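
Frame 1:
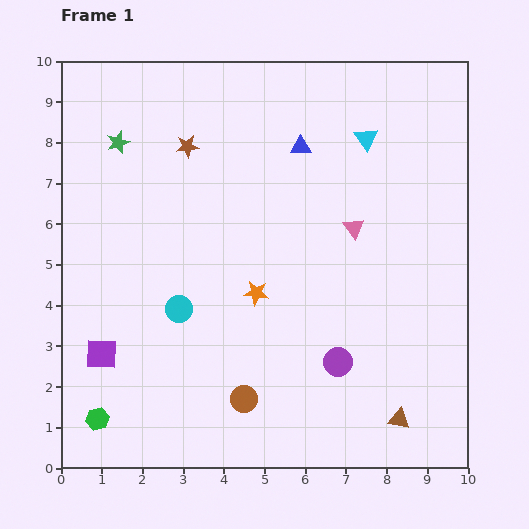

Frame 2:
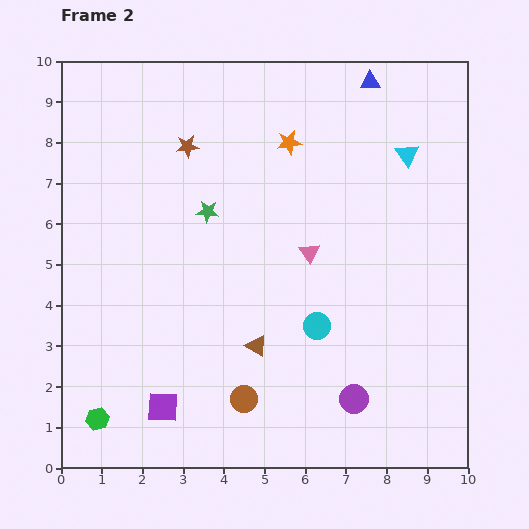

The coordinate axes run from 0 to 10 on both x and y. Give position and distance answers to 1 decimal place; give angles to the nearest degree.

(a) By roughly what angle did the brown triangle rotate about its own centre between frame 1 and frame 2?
22° clockwise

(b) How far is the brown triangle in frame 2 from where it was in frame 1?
3.9

The brown triangle moved from (8.3, 1.2) to (4.8, 3.0), a distance of √(3.5² + 1.8²) ≈ 3.9.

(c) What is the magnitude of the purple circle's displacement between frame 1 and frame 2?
1.0

The purple circle moved from (6.8, 2.6) to (7.2, 1.7), a distance of √(0.4² + 0.9²) ≈ 1.0.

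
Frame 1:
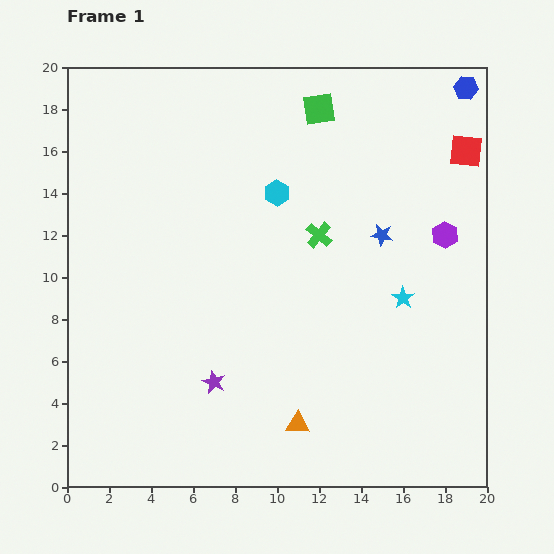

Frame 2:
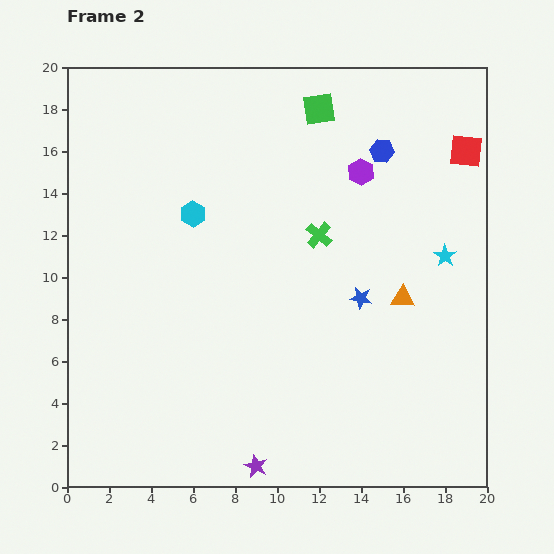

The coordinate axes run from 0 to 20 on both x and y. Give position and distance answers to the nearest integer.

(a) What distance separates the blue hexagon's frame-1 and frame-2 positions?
5

The blue hexagon moved from (19, 19) to (15, 16), a distance of √(4² + 3²) ≈ 5.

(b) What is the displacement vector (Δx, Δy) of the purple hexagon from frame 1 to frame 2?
(-4, 3)

The purple hexagon was at (18, 12) in frame 1 and (14, 15) in frame 2.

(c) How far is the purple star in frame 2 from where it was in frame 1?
4

The purple star moved from (7, 5) to (9, 1), a distance of √(2² + 4²) ≈ 4.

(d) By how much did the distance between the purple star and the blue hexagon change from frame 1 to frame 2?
-2

Distance in frame 1: 18. Distance in frame 2: 16.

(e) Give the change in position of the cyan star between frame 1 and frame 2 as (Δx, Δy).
(2, 2)

The cyan star was at (16, 9) in frame 1 and (18, 11) in frame 2.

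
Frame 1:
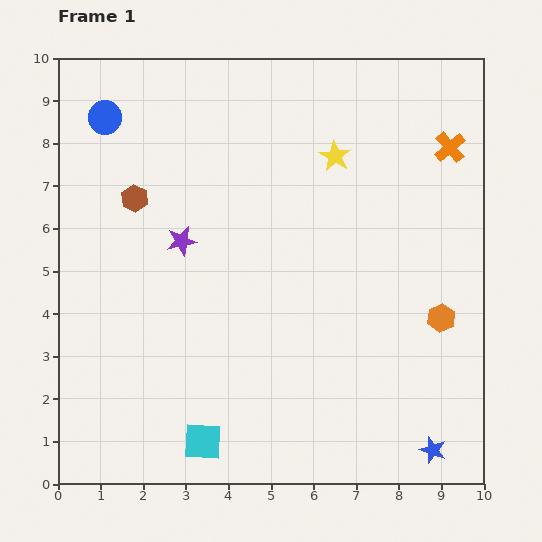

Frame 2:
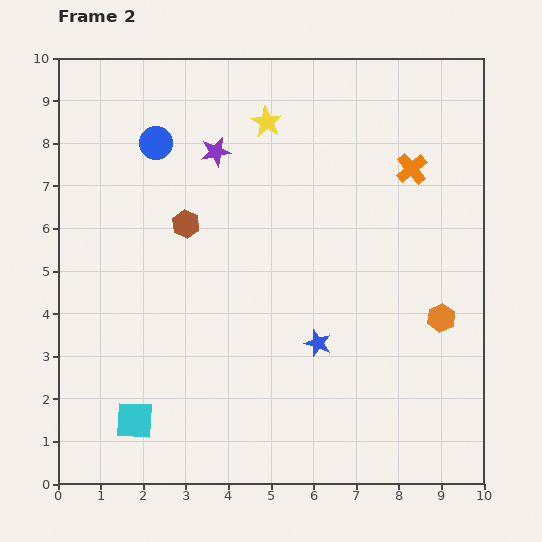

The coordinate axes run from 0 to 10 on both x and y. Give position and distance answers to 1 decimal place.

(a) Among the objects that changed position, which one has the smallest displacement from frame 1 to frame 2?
the orange cross

(moved 1.0)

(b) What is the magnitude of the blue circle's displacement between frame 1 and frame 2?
1.3

The blue circle moved from (1.1, 8.6) to (2.3, 8.0), a distance of √(1.2² + 0.6²) ≈ 1.3.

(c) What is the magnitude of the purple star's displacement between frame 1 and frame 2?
2.2

The purple star moved from (2.9, 5.7) to (3.7, 7.8), a distance of √(0.8² + 2.1²) ≈ 2.2.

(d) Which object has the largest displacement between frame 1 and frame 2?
the blue star

(moved 3.7; next 2.2)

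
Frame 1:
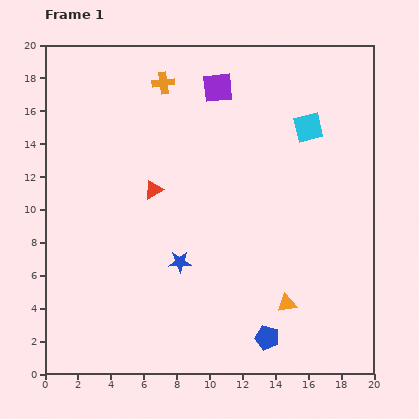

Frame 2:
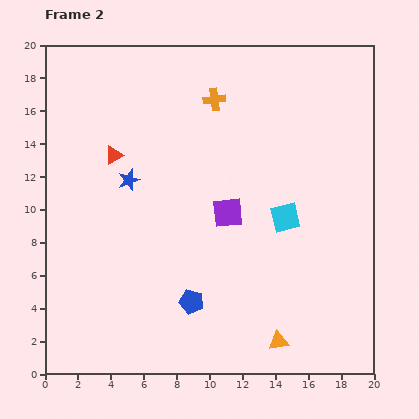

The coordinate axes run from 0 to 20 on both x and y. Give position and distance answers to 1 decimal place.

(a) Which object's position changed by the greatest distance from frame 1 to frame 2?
the purple square

(moved 7.6; next 5.9)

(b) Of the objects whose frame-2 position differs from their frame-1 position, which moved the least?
the orange triangle

(moved 2.4)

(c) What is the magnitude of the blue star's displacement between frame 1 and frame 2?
5.9

The blue star moved from (8.2, 6.8) to (5.1, 11.8), a distance of √(3.1² + 5.0²) ≈ 5.9.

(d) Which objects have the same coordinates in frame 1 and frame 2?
none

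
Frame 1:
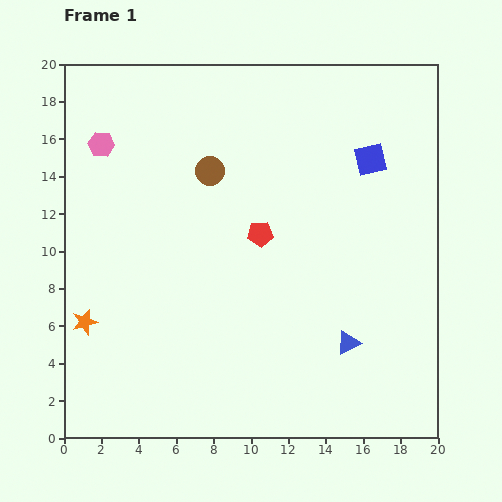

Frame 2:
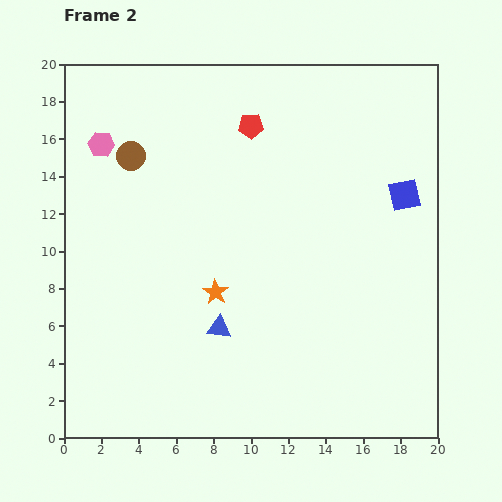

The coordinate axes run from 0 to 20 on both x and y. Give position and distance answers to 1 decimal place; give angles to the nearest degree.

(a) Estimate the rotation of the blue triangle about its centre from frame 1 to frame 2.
35° clockwise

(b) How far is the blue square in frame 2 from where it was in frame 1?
2.6

The blue square moved from (16.4, 14.9) to (18.2, 13.0), a distance of √(1.8² + 1.9²) ≈ 2.6.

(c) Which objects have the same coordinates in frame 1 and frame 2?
the pink hexagon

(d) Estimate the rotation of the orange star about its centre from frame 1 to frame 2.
22° counter-clockwise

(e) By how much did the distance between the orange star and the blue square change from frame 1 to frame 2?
-6.2

Distance in frame 1: 17.6. Distance in frame 2: 11.4.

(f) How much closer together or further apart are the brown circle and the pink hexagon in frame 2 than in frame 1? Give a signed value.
-4.3

Distance in frame 1: 6.0. Distance in frame 2: 1.7.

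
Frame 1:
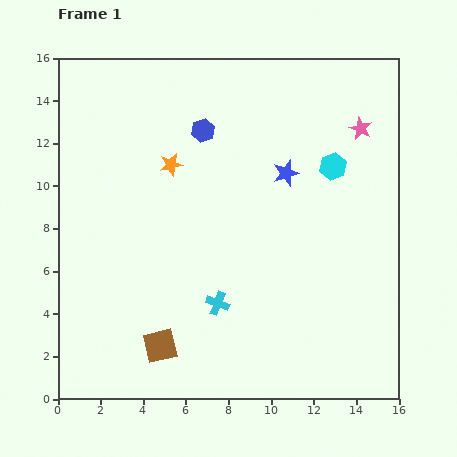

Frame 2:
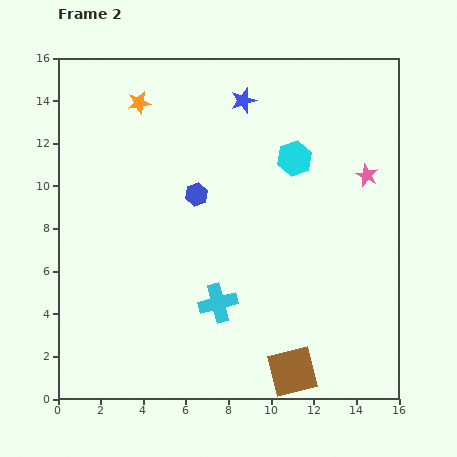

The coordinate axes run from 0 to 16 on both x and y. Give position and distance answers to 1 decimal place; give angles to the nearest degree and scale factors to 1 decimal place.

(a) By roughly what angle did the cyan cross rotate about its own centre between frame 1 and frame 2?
37° counter-clockwise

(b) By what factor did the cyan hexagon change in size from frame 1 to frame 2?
1.3×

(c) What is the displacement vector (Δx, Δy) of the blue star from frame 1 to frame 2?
(-2.0, 3.4)

The blue star was at (10.7, 10.6) in frame 1 and (8.7, 14.0) in frame 2.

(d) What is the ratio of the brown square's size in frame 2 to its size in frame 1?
1.4×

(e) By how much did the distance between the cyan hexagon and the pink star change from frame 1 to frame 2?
+1.3

Distance in frame 1: 2.2. Distance in frame 2: 3.5.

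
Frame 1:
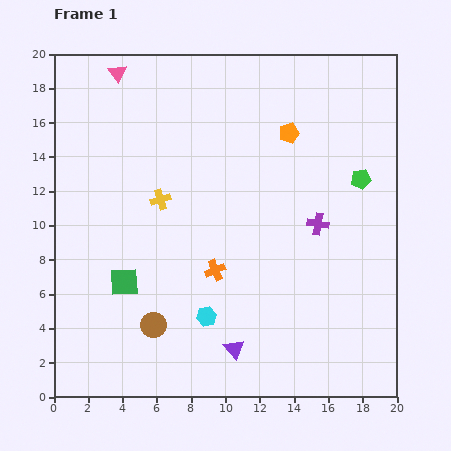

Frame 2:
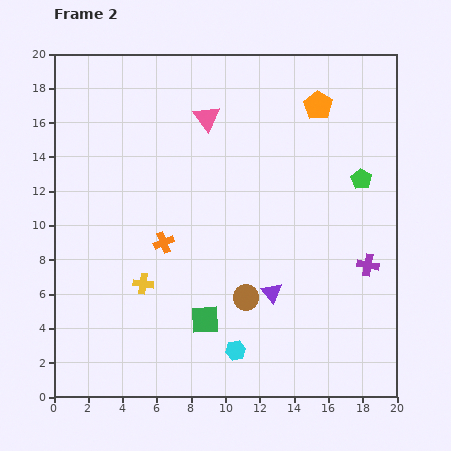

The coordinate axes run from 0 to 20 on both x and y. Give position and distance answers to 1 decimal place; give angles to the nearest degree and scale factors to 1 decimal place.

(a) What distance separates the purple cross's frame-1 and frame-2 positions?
3.8

The purple cross moved from (15.4, 10.1) to (18.3, 7.7), a distance of √(2.9² + 2.4²) ≈ 3.8.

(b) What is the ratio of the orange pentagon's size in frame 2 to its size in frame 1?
1.4×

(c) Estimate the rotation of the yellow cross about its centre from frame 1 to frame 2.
23° clockwise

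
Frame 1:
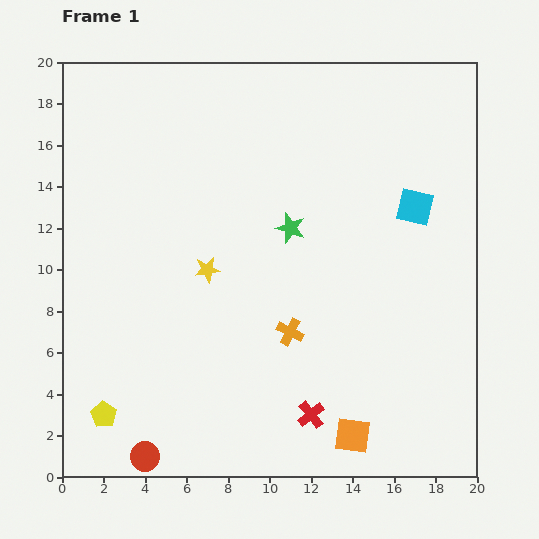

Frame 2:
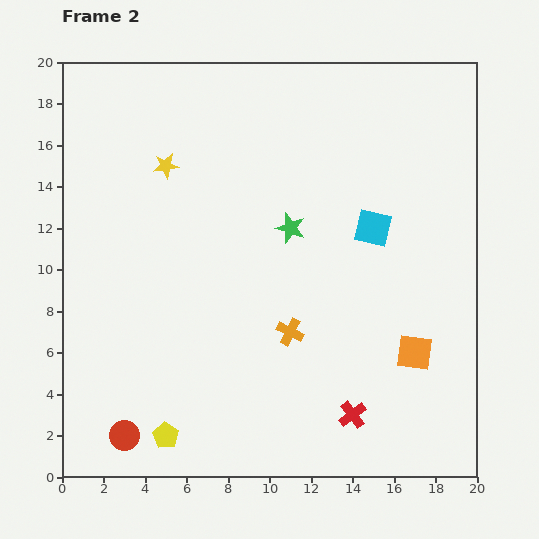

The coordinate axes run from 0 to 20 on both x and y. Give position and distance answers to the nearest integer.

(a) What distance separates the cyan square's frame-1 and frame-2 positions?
2

The cyan square moved from (17, 13) to (15, 12), a distance of √(2² + 1²) ≈ 2.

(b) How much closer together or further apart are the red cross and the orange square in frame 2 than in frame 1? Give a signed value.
+2

Distance in frame 1: 2. Distance in frame 2: 4.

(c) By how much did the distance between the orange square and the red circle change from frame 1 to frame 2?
+5

Distance in frame 1: 10. Distance in frame 2: 15.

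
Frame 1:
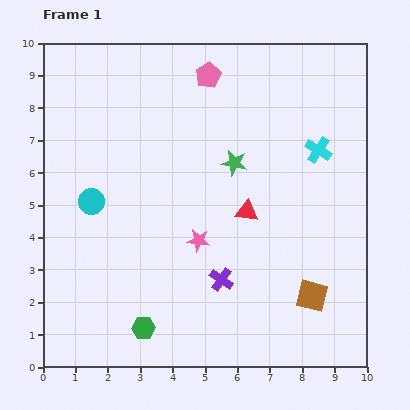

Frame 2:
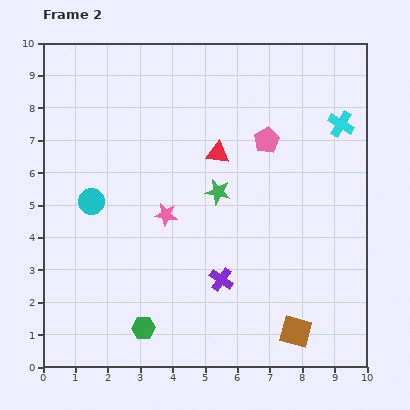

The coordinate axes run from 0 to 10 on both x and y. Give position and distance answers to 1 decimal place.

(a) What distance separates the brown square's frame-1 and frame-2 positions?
1.2

The brown square moved from (8.3, 2.2) to (7.8, 1.1), a distance of √(0.5² + 1.1²) ≈ 1.2.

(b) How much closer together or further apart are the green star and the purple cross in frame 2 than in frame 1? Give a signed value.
-0.9

Distance in frame 1: 3.6. Distance in frame 2: 2.7.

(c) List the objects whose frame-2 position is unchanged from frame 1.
the cyan circle, the green hexagon, the purple cross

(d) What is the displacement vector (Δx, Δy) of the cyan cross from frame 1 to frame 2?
(0.7, 0.8)

The cyan cross was at (8.5, 6.7) in frame 1 and (9.2, 7.5) in frame 2.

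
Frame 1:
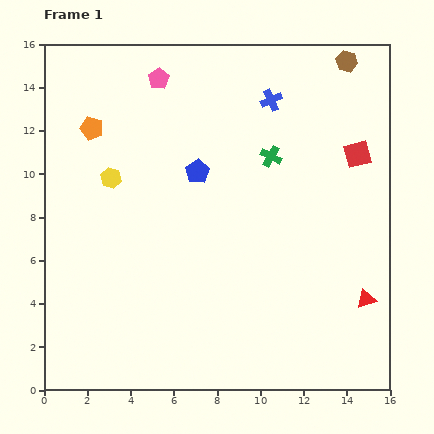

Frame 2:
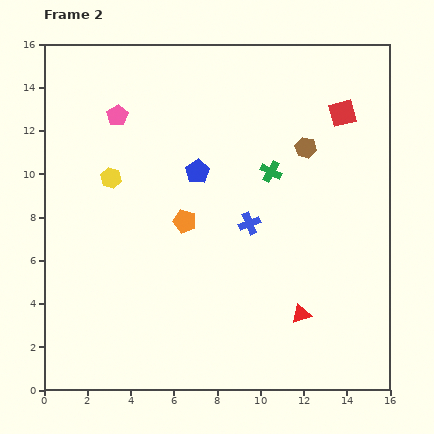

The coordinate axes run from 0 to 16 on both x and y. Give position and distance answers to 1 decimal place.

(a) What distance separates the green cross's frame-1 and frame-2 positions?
0.7

The green cross moved from (10.5, 10.8) to (10.5, 10.1), a distance of √(0.0² + 0.7²) ≈ 0.7.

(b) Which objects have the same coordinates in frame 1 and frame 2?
the yellow hexagon, the blue pentagon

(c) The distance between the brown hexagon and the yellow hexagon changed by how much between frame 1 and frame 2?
-3.1

Distance in frame 1: 12.2. Distance in frame 2: 9.1.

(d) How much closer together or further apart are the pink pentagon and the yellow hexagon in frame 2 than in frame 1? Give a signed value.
-2.2

Distance in frame 1: 5.1. Distance in frame 2: 2.9.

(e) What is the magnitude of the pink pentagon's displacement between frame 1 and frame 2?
2.5

The pink pentagon moved from (5.3, 14.4) to (3.4, 12.7), a distance of √(1.9² + 1.7²) ≈ 2.5.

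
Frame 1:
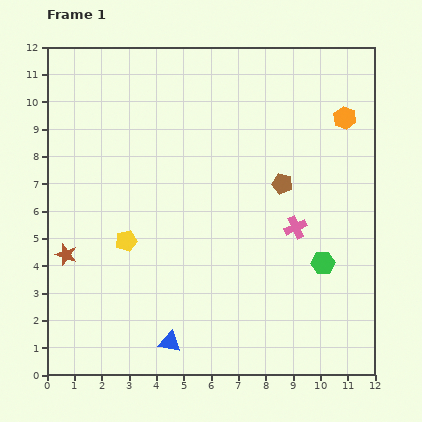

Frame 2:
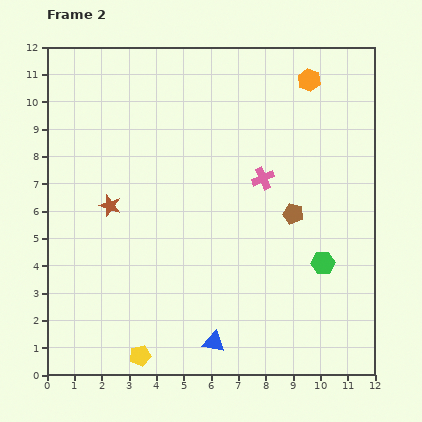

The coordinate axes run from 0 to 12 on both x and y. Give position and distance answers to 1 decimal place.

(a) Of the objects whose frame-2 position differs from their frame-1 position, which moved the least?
the brown pentagon

(moved 1.2)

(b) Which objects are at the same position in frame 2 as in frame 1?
the green hexagon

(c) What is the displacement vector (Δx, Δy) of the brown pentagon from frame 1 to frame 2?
(0.4, -1.1)

The brown pentagon was at (8.6, 7.0) in frame 1 and (9.0, 5.9) in frame 2.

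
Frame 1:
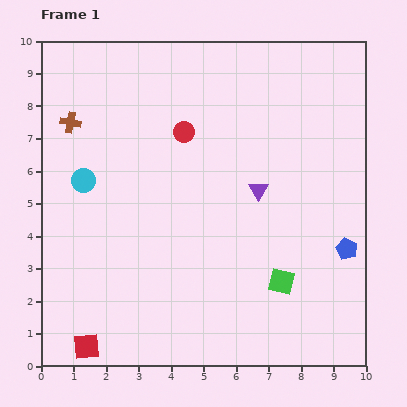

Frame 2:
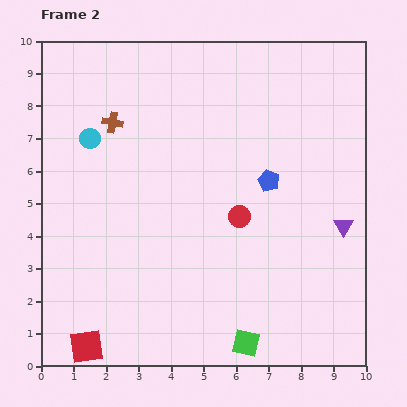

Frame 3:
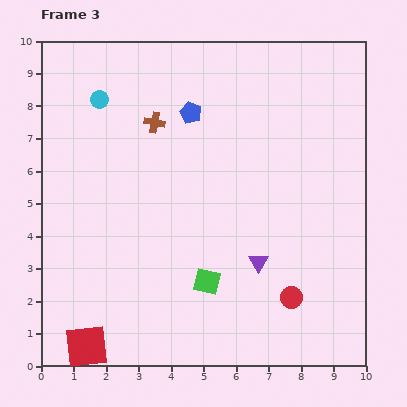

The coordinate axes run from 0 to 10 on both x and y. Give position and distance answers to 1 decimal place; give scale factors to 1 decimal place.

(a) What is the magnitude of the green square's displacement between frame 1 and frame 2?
2.2

The green square moved from (7.4, 2.6) to (6.3, 0.7), a distance of √(1.1² + 1.9²) ≈ 2.2.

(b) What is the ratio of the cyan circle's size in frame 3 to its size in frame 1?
0.7×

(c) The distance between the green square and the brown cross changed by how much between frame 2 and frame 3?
-2.7

Distance in frame 2: 7.9. Distance in frame 3: 5.2.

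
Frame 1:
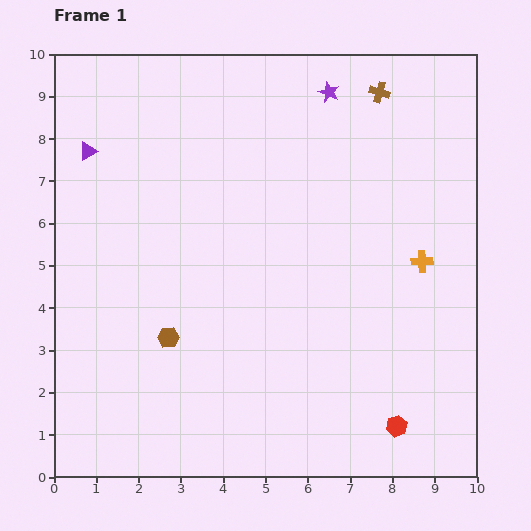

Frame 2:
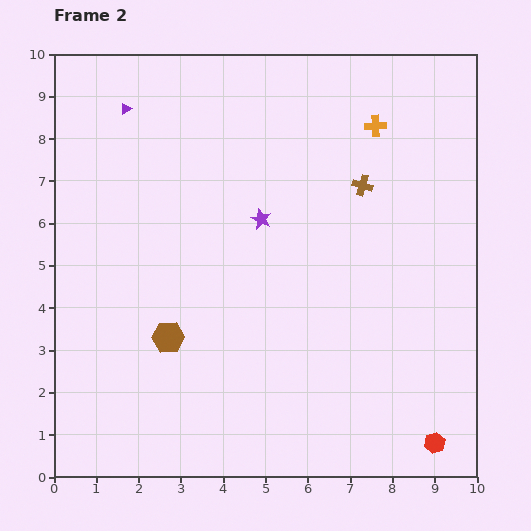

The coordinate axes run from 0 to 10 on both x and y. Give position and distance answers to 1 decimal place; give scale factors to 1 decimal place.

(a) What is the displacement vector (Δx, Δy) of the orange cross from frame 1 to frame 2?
(-1.1, 3.2)

The orange cross was at (8.7, 5.1) in frame 1 and (7.6, 8.3) in frame 2.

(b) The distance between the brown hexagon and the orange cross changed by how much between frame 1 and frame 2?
+0.7

Distance in frame 1: 6.3. Distance in frame 2: 7.0.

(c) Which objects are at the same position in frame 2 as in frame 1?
the brown hexagon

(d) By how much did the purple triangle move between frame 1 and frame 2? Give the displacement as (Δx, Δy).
(0.9, 1.0)

The purple triangle was at (0.8, 7.7) in frame 1 and (1.7, 8.7) in frame 2.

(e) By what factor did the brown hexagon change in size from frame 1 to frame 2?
1.5×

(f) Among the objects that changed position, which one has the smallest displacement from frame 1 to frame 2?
the red hexagon

(moved 1.0)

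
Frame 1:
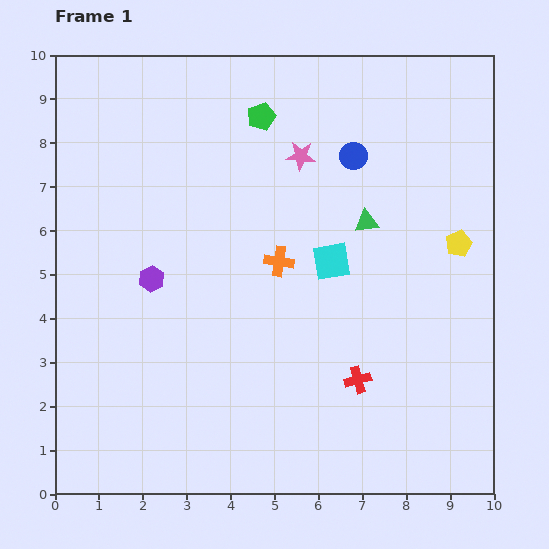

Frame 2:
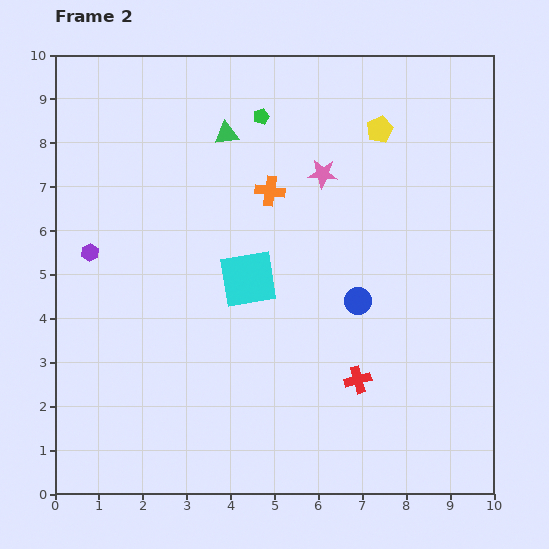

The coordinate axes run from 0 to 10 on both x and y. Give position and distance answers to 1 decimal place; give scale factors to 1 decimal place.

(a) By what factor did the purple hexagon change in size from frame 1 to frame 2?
0.7×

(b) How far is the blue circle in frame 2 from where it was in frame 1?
3.3

The blue circle moved from (6.8, 7.7) to (6.9, 4.4), a distance of √(0.1² + 3.3²) ≈ 3.3.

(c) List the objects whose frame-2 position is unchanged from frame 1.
the green pentagon, the red cross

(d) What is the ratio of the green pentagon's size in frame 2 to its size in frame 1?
0.6×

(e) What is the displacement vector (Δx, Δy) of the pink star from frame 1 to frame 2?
(0.5, -0.4)

The pink star was at (5.6, 7.7) in frame 1 and (6.1, 7.3) in frame 2.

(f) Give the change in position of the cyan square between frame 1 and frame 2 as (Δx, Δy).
(-1.9, -0.4)

The cyan square was at (6.3, 5.3) in frame 1 and (4.4, 4.9) in frame 2.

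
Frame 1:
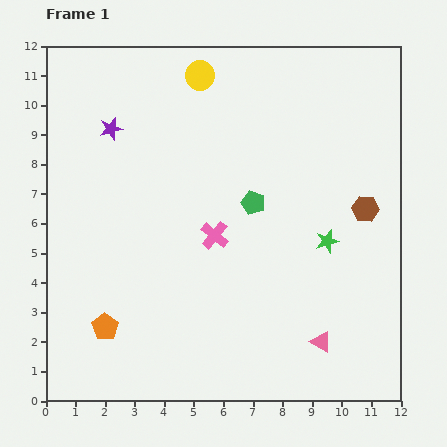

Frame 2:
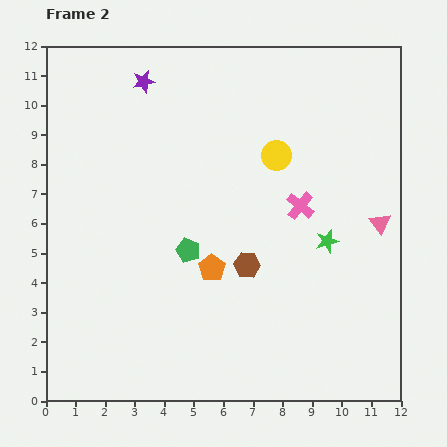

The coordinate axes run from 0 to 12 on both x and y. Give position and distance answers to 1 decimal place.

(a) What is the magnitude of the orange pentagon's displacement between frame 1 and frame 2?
4.1

The orange pentagon moved from (2.0, 2.5) to (5.6, 4.5), a distance of √(3.6² + 2.0²) ≈ 4.1.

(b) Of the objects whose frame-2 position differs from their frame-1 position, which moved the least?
the purple star

(moved 1.9)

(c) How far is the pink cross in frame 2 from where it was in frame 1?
3.1

The pink cross moved from (5.7, 5.6) to (8.6, 6.6), a distance of √(2.9² + 1.0²) ≈ 3.1.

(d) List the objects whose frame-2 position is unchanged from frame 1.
the green star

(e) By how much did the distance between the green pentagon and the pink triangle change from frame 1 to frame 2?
+1.4

Distance in frame 1: 5.2. Distance in frame 2: 6.6.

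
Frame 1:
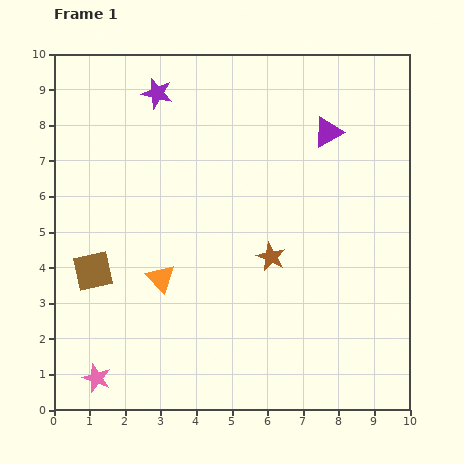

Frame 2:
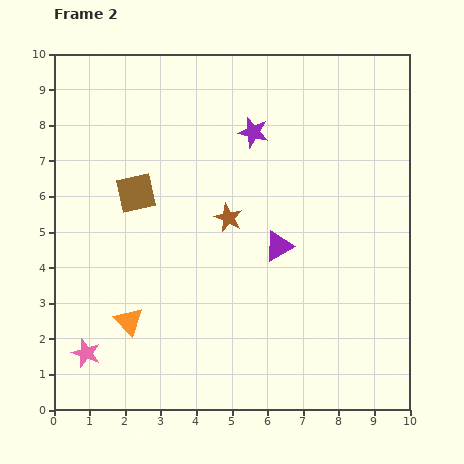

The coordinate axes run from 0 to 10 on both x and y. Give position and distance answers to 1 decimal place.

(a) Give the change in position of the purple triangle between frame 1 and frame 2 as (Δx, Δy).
(-1.4, -3.2)

The purple triangle was at (7.7, 7.8) in frame 1 and (6.3, 4.6) in frame 2.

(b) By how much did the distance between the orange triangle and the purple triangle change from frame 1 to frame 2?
-1.5

Distance in frame 1: 6.2. Distance in frame 2: 4.7.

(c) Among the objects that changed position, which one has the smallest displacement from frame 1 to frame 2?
the pink star

(moved 0.8)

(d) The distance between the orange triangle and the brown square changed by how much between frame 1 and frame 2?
+1.7

Distance in frame 1: 1.9. Distance in frame 2: 3.6.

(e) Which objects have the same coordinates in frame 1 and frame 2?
none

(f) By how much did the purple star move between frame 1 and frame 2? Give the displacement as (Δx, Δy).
(2.7, -1.1)

The purple star was at (2.9, 8.9) in frame 1 and (5.6, 7.8) in frame 2.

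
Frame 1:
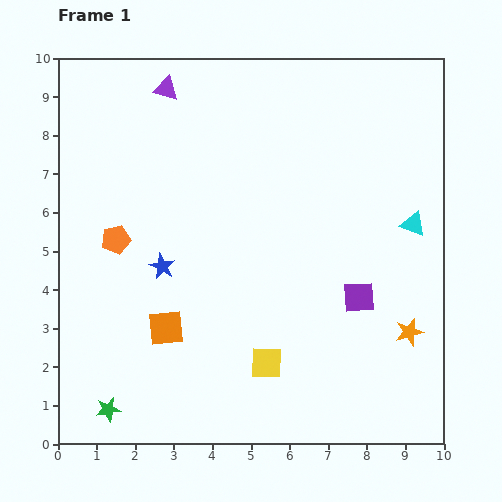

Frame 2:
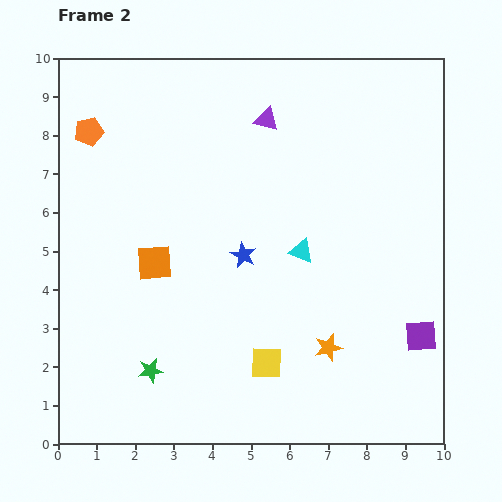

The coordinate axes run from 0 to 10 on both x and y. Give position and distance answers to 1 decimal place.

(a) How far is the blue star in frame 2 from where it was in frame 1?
2.1

The blue star moved from (2.7, 4.6) to (4.8, 4.9), a distance of √(2.1² + 0.3²) ≈ 2.1.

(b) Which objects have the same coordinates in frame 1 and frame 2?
the yellow square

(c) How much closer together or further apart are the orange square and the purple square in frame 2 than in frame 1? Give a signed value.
+2.1

Distance in frame 1: 5.1. Distance in frame 2: 7.2.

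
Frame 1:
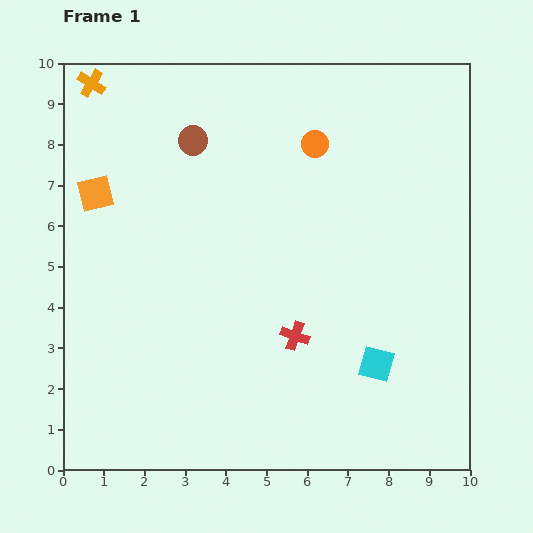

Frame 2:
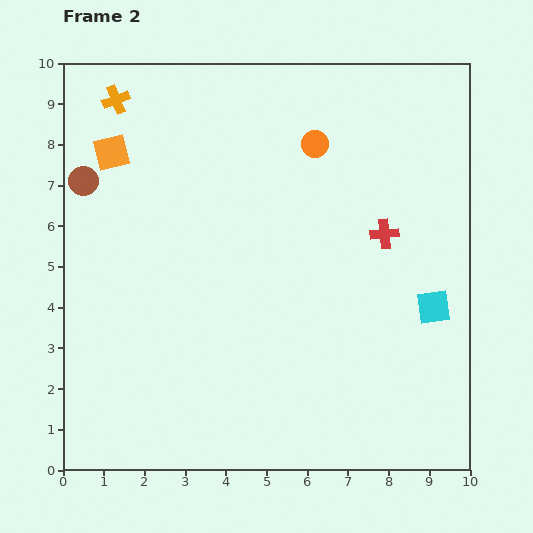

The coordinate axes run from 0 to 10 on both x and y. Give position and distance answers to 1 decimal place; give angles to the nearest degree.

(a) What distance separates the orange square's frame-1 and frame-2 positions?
1.1

The orange square moved from (0.8, 6.8) to (1.2, 7.8), a distance of √(0.4² + 1.0²) ≈ 1.1.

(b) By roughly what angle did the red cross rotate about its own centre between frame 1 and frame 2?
25° counter-clockwise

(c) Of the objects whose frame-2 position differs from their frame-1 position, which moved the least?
the orange cross

(moved 0.7)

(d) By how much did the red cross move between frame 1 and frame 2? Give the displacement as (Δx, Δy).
(2.2, 2.5)

The red cross was at (5.7, 3.3) in frame 1 and (7.9, 5.8) in frame 2.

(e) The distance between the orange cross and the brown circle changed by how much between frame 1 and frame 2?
-0.7

Distance in frame 1: 2.9. Distance in frame 2: 2.2.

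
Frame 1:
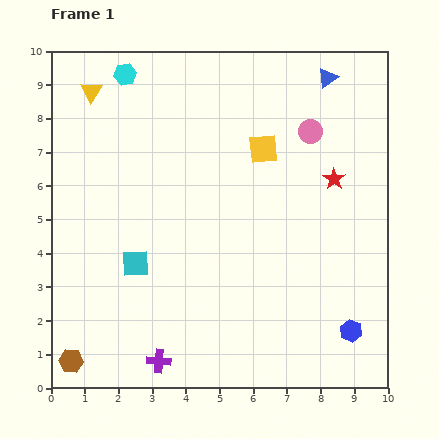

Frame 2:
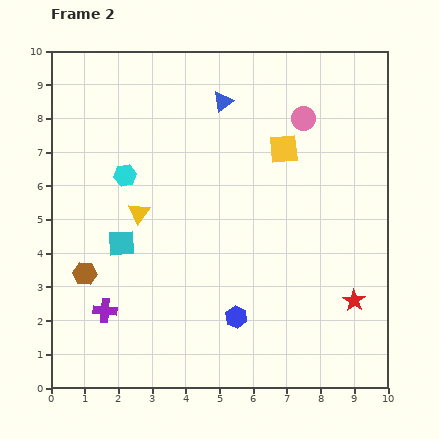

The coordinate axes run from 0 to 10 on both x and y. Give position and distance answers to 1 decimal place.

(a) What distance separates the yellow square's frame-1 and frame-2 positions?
0.6

The yellow square moved from (6.3, 7.1) to (6.9, 7.1), a distance of √(0.6² + 0.0²) ≈ 0.6.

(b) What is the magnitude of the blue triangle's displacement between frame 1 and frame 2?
3.2

The blue triangle moved from (8.2, 9.2) to (5.1, 8.5), a distance of √(3.1² + 0.7²) ≈ 3.2.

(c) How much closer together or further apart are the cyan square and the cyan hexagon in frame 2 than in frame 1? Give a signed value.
-3.6

Distance in frame 1: 5.6. Distance in frame 2: 2.0.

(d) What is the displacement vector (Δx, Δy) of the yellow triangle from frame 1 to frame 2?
(1.4, -3.6)

The yellow triangle was at (1.2, 8.8) in frame 1 and (2.6, 5.2) in frame 2.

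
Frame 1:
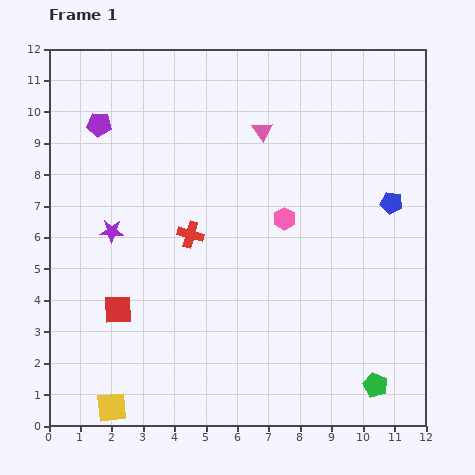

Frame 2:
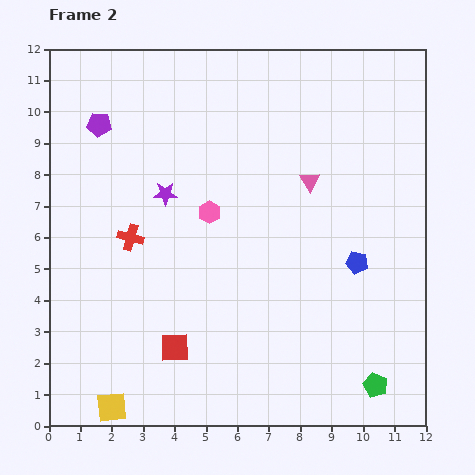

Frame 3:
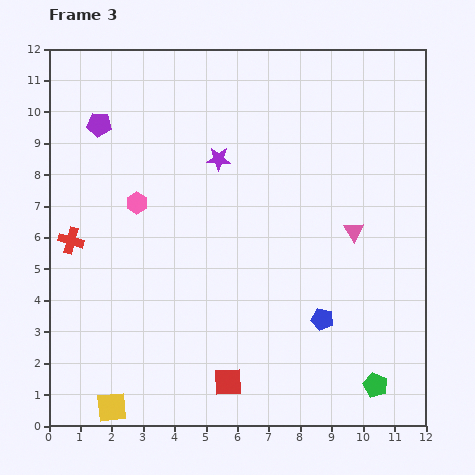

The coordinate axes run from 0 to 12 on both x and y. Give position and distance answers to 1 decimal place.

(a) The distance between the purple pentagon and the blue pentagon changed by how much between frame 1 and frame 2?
-0.3

Distance in frame 1: 9.6. Distance in frame 2: 9.3.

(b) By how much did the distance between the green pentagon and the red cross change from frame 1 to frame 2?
+1.5

Distance in frame 1: 7.6. Distance in frame 2: 9.1.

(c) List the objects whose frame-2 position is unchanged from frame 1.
the yellow square, the purple pentagon, the green pentagon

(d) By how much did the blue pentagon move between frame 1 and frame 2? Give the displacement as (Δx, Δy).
(-1.1, -1.9)

The blue pentagon was at (10.9, 7.1) in frame 1 and (9.8, 5.2) in frame 2.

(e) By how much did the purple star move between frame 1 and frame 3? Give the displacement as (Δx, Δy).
(3.4, 2.3)

The purple star was at (2.0, 6.2) in frame 1 and (5.4, 8.5) in frame 3.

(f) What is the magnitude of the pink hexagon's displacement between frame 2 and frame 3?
2.3

The pink hexagon moved from (5.1, 6.8) to (2.8, 7.1), a distance of √(2.3² + 0.3²) ≈ 2.3.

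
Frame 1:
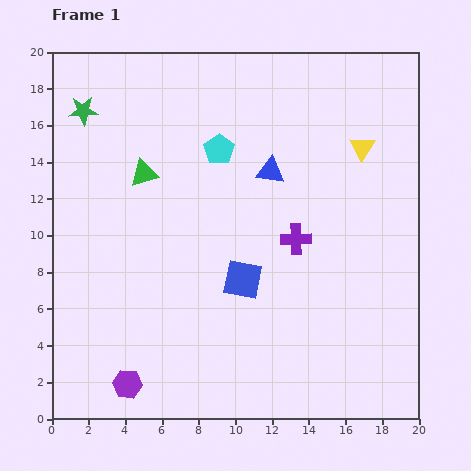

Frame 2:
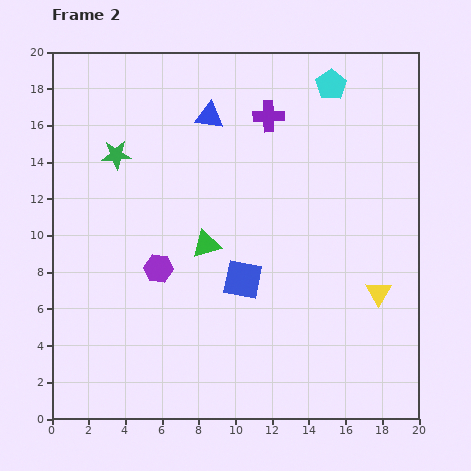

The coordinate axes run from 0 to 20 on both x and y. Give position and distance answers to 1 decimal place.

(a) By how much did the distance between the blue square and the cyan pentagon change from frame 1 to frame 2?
+4.4

Distance in frame 1: 7.2. Distance in frame 2: 11.6.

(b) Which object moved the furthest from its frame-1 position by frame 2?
the yellow triangle

(moved 8.0; next 7.0)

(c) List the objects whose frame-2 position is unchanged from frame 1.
the blue square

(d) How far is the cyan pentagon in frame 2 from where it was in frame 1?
7.0

The cyan pentagon moved from (9.1, 14.7) to (15.2, 18.2), a distance of √(6.1² + 3.5²) ≈ 7.0.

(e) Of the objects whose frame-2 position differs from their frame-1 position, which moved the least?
the green star

(moved 3.0)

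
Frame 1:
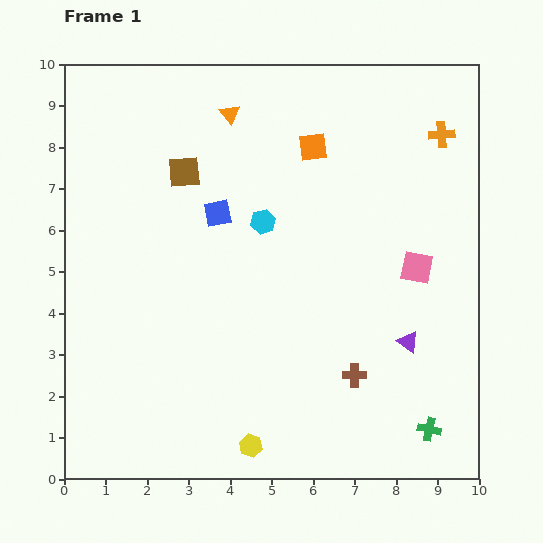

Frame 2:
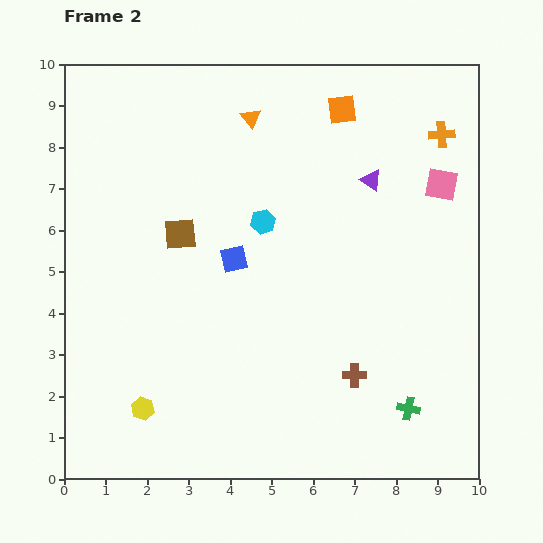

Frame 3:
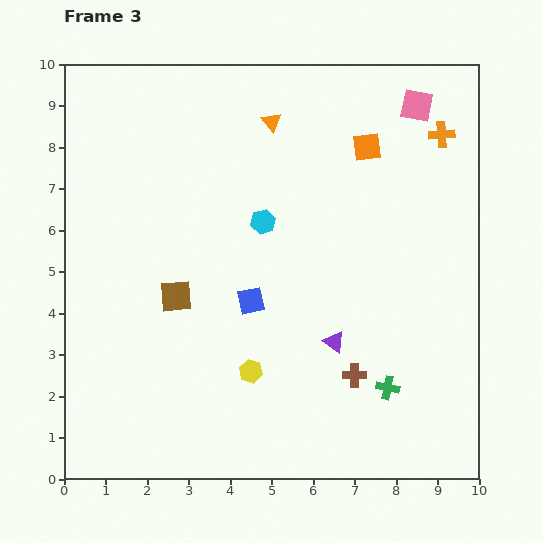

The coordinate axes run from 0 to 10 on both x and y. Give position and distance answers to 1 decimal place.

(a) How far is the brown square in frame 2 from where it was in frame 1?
1.5

The brown square moved from (2.9, 7.4) to (2.8, 5.9), a distance of √(0.1² + 1.5²) ≈ 1.5.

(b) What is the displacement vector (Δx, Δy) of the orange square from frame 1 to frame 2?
(0.7, 0.9)

The orange square was at (6.0, 8.0) in frame 1 and (6.7, 8.9) in frame 2.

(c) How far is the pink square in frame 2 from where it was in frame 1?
2.1

The pink square moved from (8.5, 5.1) to (9.1, 7.1), a distance of √(0.6² + 2.0²) ≈ 2.1.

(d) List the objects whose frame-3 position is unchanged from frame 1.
the brown cross, the orange cross, the cyan hexagon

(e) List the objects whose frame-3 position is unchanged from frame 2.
the brown cross, the orange cross, the cyan hexagon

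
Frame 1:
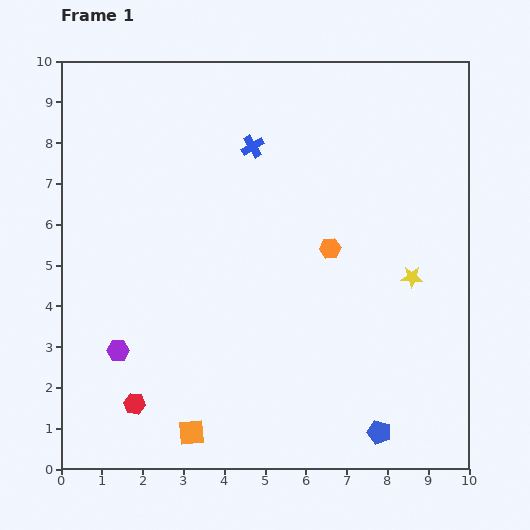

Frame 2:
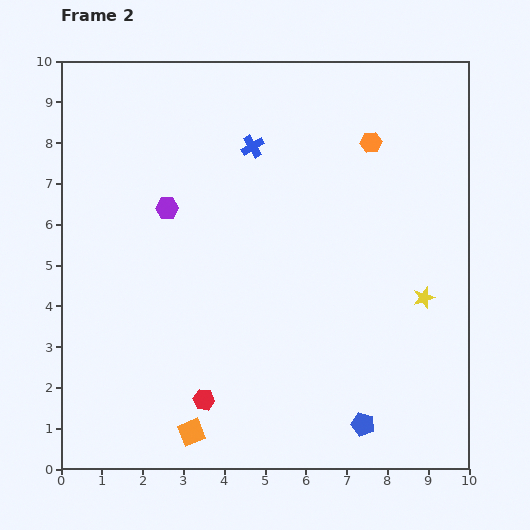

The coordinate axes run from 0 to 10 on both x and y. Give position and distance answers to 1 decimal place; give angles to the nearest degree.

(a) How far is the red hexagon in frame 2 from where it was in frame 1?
1.7

The red hexagon moved from (1.8, 1.6) to (3.5, 1.7), a distance of √(1.7² + 0.1²) ≈ 1.7.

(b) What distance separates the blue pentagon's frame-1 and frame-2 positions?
0.4

The blue pentagon moved from (7.8, 0.9) to (7.4, 1.1), a distance of √(0.4² + 0.2²) ≈ 0.4.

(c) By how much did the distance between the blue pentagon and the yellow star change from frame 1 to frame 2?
-0.5

Distance in frame 1: 3.9. Distance in frame 2: 3.4.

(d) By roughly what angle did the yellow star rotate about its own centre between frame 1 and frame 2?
19° counter-clockwise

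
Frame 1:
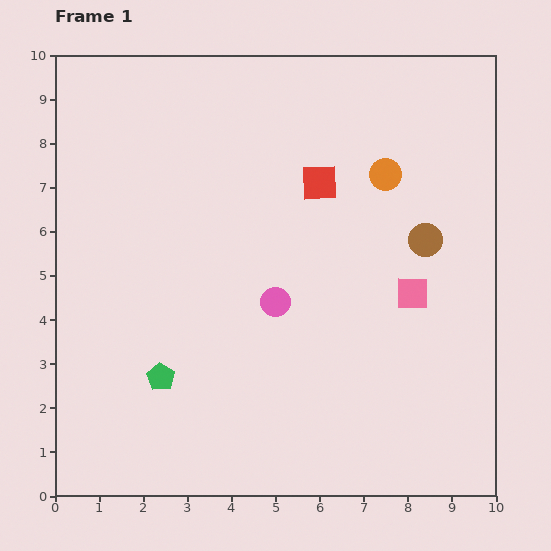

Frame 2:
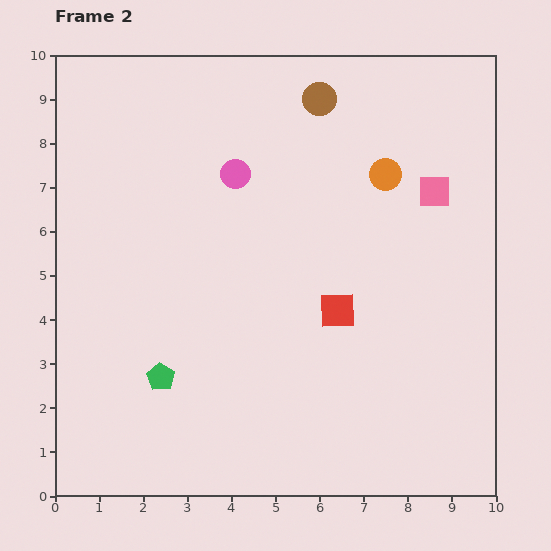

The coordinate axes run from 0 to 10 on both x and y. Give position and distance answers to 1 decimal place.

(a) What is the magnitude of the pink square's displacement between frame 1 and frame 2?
2.4

The pink square moved from (8.1, 4.6) to (8.6, 6.9), a distance of √(0.5² + 2.3²) ≈ 2.4.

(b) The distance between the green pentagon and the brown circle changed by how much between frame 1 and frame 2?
+0.5

Distance in frame 1: 6.8. Distance in frame 2: 7.3.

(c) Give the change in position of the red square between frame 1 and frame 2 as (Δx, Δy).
(0.4, -2.9)

The red square was at (6.0, 7.1) in frame 1 and (6.4, 4.2) in frame 2.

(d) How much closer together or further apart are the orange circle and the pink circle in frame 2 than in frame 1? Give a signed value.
-0.4

Distance in frame 1: 3.8. Distance in frame 2: 3.4.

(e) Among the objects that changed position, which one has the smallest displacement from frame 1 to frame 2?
the pink square

(moved 2.4)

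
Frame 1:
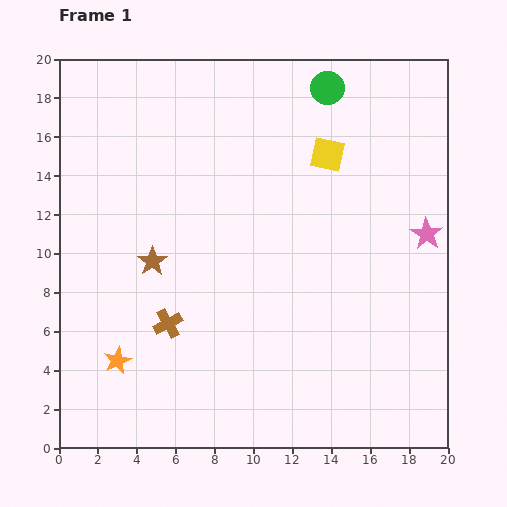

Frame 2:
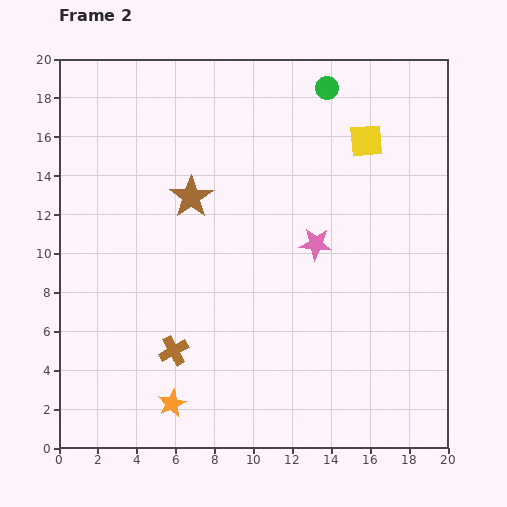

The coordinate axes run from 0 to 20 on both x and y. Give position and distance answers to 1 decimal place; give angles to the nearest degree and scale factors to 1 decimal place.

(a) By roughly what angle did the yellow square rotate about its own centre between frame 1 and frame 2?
17° counter-clockwise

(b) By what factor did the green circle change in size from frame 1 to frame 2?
0.7×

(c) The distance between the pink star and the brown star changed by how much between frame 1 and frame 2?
-7.4

Distance in frame 1: 14.2. Distance in frame 2: 6.8.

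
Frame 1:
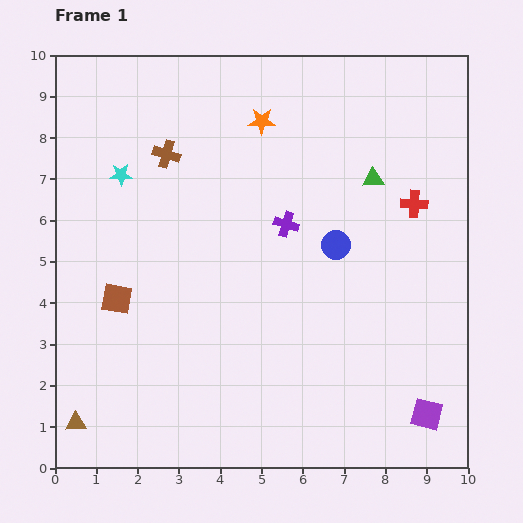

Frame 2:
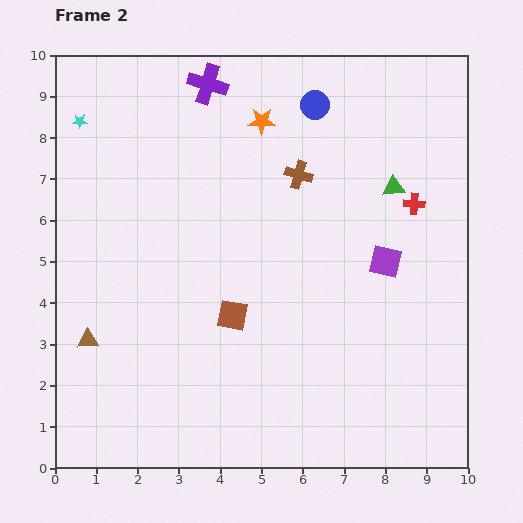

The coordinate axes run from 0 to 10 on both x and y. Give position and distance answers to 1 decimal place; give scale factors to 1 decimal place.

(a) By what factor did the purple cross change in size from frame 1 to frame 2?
1.6×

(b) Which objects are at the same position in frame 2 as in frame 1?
the orange star, the red cross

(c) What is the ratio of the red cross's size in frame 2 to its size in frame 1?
0.8×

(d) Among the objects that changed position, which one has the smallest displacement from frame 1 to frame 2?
the green triangle

(moved 0.5)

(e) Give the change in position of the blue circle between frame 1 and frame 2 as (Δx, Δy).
(-0.5, 3.4)

The blue circle was at (6.8, 5.4) in frame 1 and (6.3, 8.8) in frame 2.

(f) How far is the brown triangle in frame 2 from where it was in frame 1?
2.0

The brown triangle moved from (0.5, 1.1) to (0.8, 3.1), a distance of √(0.3² + 2.0²) ≈ 2.0.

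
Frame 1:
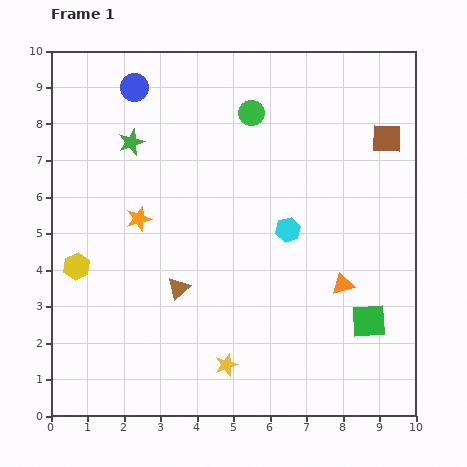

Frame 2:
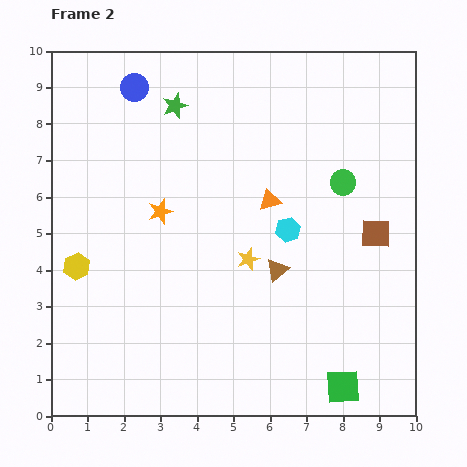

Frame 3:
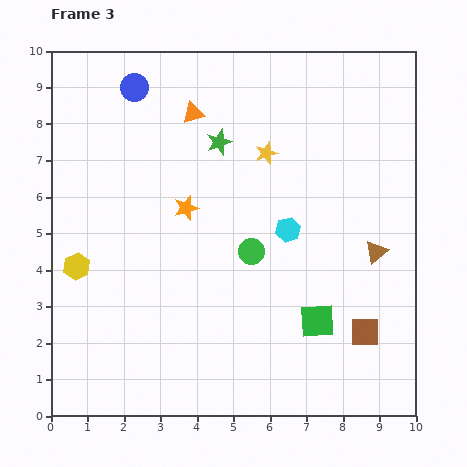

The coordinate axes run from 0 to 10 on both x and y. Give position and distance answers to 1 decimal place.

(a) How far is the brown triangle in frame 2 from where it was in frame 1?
2.7

The brown triangle moved from (3.5, 3.5) to (6.2, 4.0), a distance of √(2.7² + 0.5²) ≈ 2.7.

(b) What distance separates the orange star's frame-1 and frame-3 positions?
1.3

The orange star moved from (2.4, 5.4) to (3.7, 5.7), a distance of √(1.3² + 0.3²) ≈ 1.3.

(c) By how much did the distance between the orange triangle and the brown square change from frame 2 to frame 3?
+4.6

Distance in frame 2: 3.0. Distance in frame 3: 7.6.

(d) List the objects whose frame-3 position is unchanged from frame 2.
the blue circle, the cyan hexagon, the yellow hexagon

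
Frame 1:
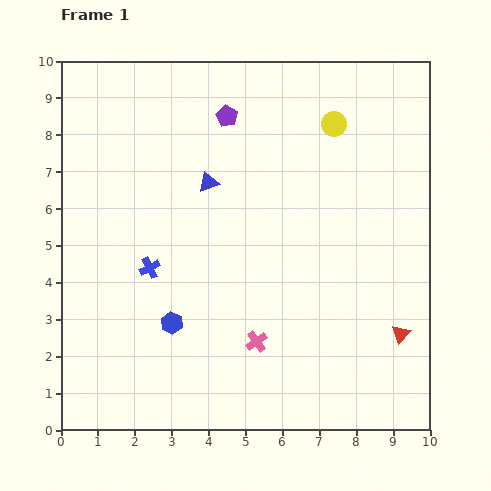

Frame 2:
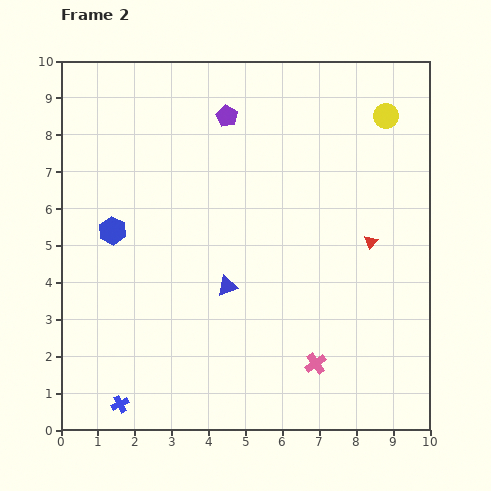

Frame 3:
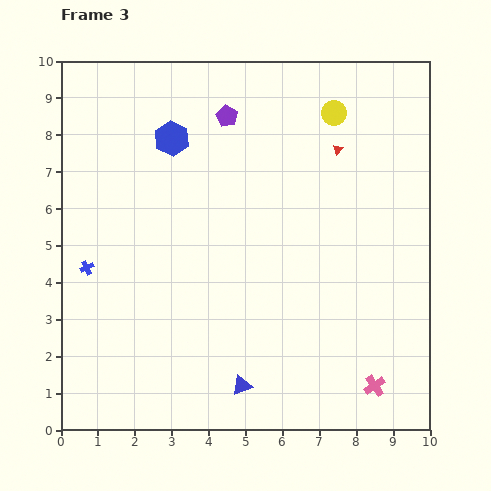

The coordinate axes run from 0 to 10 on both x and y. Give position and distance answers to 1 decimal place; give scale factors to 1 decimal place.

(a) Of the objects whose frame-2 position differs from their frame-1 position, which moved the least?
the yellow circle

(moved 1.4)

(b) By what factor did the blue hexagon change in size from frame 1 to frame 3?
1.6×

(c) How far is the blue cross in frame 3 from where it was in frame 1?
1.7

The blue cross moved from (2.4, 4.4) to (0.7, 4.4), a distance of √(1.7² + 0.0²) ≈ 1.7.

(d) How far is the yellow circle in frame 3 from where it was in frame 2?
1.4

The yellow circle moved from (8.8, 8.5) to (7.4, 8.6), a distance of √(1.4² + 0.1²) ≈ 1.4.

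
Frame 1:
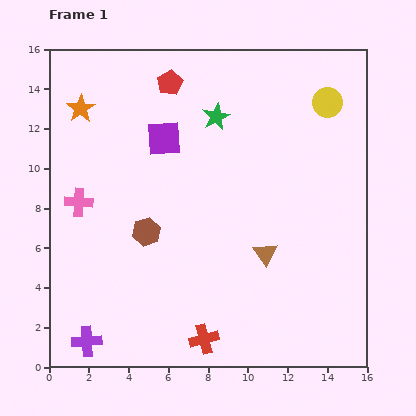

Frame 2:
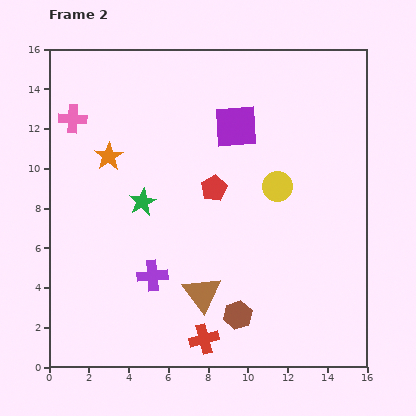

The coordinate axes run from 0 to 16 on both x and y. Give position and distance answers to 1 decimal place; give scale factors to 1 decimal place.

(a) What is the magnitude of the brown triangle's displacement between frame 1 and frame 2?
3.8

The brown triangle moved from (10.9, 5.7) to (7.7, 3.7), a distance of √(3.2² + 2.0²) ≈ 3.8.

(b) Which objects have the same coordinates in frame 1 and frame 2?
the red cross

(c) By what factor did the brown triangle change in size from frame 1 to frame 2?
1.6×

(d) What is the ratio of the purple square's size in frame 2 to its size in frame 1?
1.3×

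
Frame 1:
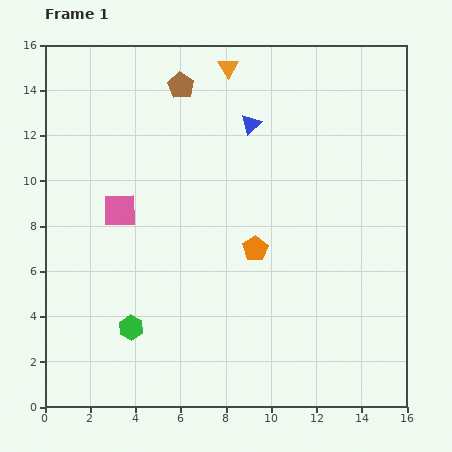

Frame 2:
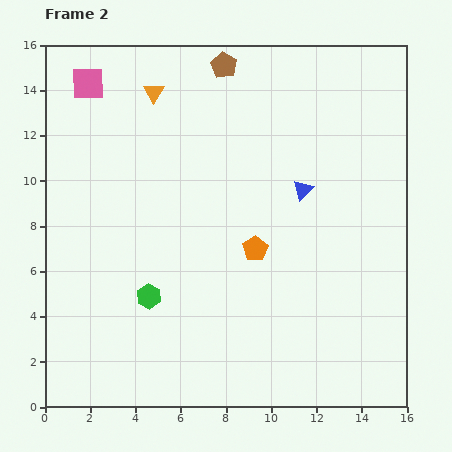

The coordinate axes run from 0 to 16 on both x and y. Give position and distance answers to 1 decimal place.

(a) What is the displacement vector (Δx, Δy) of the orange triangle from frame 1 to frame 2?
(-3.3, -1.1)

The orange triangle was at (8.1, 15.0) in frame 1 and (4.8, 13.9) in frame 2.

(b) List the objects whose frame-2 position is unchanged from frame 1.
the orange pentagon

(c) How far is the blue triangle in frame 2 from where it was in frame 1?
3.7

The blue triangle moved from (9.1, 12.5) to (11.4, 9.6), a distance of √(2.3² + 2.9²) ≈ 3.7.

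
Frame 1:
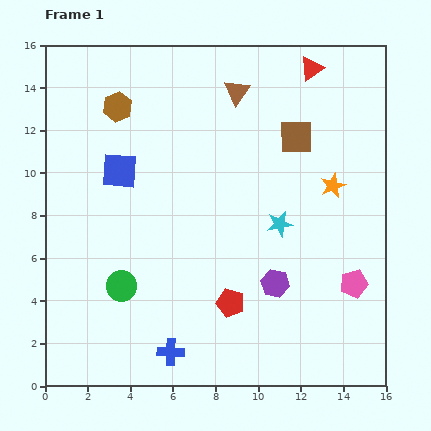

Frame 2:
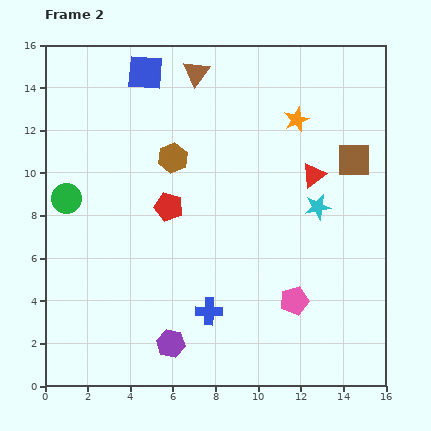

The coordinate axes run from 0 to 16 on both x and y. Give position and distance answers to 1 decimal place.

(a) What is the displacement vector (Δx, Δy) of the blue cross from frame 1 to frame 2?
(1.8, 1.9)

The blue cross was at (5.9, 1.6) in frame 1 and (7.7, 3.5) in frame 2.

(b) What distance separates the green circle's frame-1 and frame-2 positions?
4.9

The green circle moved from (3.6, 4.7) to (1.0, 8.8), a distance of √(2.6² + 4.1²) ≈ 4.9.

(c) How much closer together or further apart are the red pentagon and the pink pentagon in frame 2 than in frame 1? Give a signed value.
+1.5

Distance in frame 1: 5.9. Distance in frame 2: 7.4.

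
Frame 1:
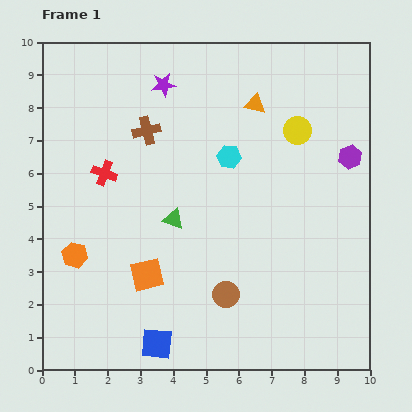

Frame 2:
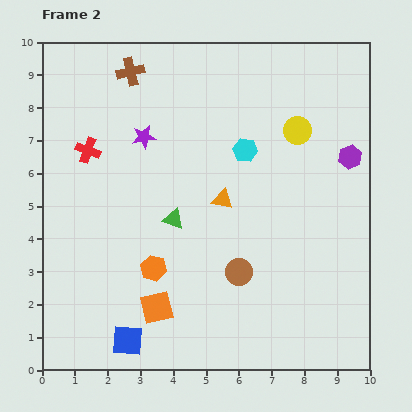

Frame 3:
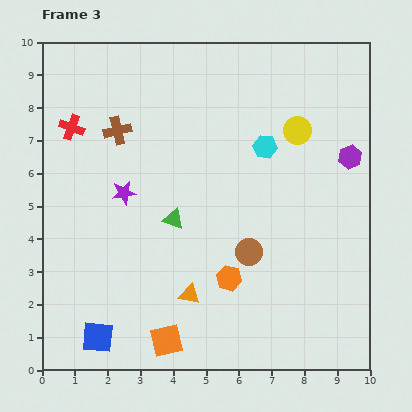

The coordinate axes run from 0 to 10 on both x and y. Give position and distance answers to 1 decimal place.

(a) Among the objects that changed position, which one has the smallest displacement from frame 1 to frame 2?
the cyan hexagon

(moved 0.5)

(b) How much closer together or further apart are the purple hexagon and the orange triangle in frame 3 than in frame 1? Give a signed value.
+3.2

Distance in frame 1: 3.3. Distance in frame 3: 6.5.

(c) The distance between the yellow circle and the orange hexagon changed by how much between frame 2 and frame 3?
-1.1

Distance in frame 2: 6.1. Distance in frame 3: 5.0.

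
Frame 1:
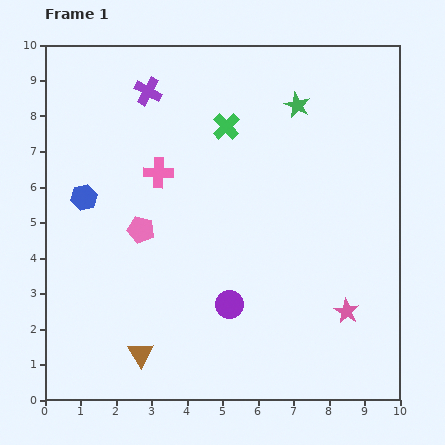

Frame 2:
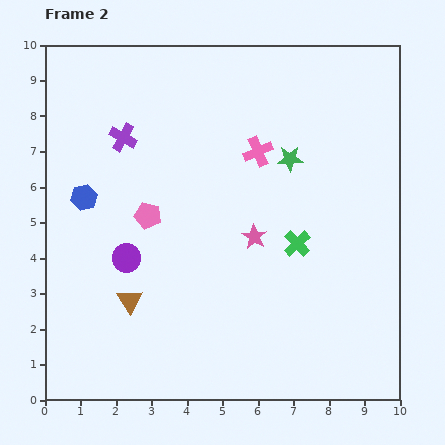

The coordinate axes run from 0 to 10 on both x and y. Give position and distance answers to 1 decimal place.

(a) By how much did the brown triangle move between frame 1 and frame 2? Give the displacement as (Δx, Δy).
(-0.3, 1.5)

The brown triangle was at (2.7, 1.3) in frame 1 and (2.4, 2.8) in frame 2.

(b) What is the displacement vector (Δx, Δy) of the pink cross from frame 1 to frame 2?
(2.8, 0.6)

The pink cross was at (3.2, 6.4) in frame 1 and (6.0, 7.0) in frame 2.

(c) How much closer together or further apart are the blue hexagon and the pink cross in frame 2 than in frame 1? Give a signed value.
+2.9

Distance in frame 1: 2.2. Distance in frame 2: 5.1.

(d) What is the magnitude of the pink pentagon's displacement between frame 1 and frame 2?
0.4

The pink pentagon moved from (2.7, 4.8) to (2.9, 5.2), a distance of √(0.2² + 0.4²) ≈ 0.4.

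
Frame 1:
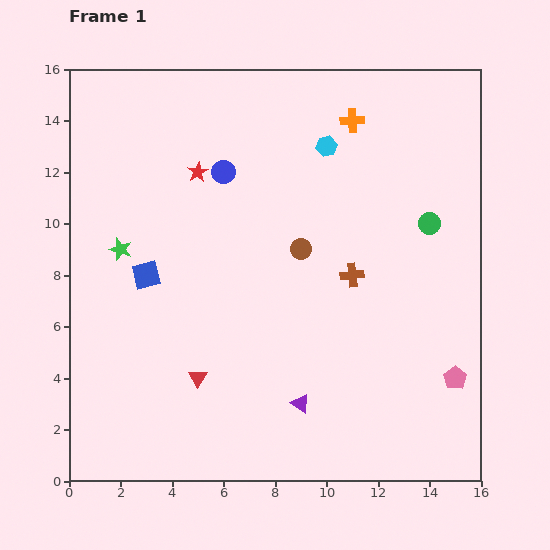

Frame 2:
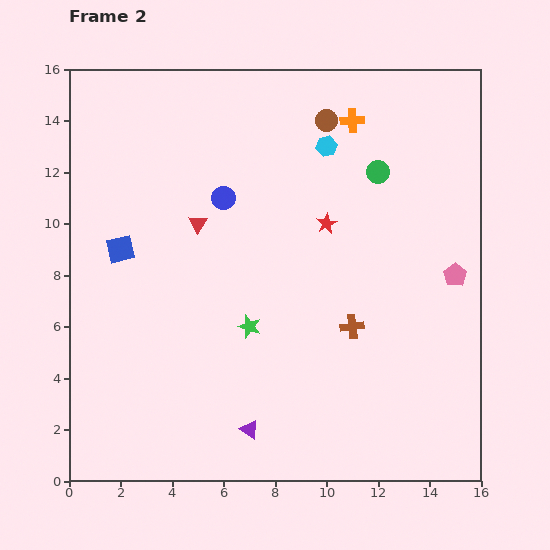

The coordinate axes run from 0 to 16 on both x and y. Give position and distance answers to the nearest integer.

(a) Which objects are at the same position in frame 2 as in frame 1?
the cyan hexagon, the orange cross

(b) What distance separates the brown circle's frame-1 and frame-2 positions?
5

The brown circle moved from (9, 9) to (10, 14), a distance of √(1² + 5²) ≈ 5.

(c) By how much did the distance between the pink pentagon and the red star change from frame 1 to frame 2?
-8

Distance in frame 1: 13. Distance in frame 2: 5.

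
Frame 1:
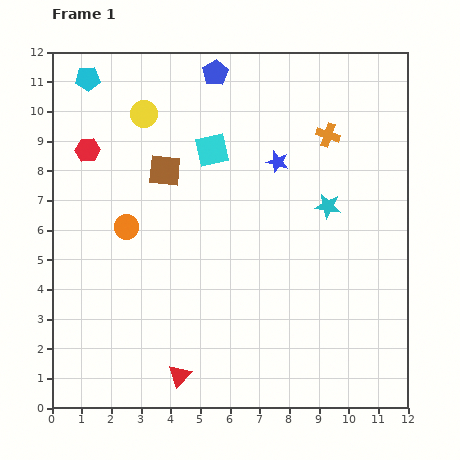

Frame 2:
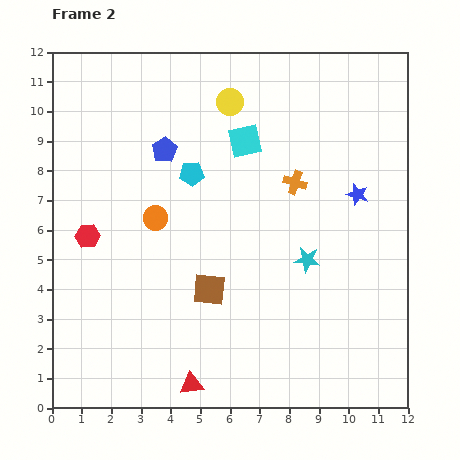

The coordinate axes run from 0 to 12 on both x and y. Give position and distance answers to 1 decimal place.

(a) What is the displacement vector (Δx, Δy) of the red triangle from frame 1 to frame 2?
(0.4, -0.3)

The red triangle was at (4.3, 1.1) in frame 1 and (4.7, 0.8) in frame 2.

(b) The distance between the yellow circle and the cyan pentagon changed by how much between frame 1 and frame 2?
+0.5

Distance in frame 1: 2.2. Distance in frame 2: 2.7.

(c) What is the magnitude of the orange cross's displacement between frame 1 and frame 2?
1.9

The orange cross moved from (9.3, 9.2) to (8.2, 7.6), a distance of √(1.1² + 1.6²) ≈ 1.9.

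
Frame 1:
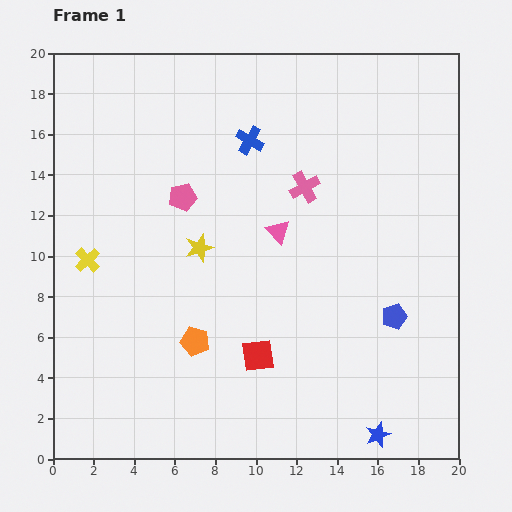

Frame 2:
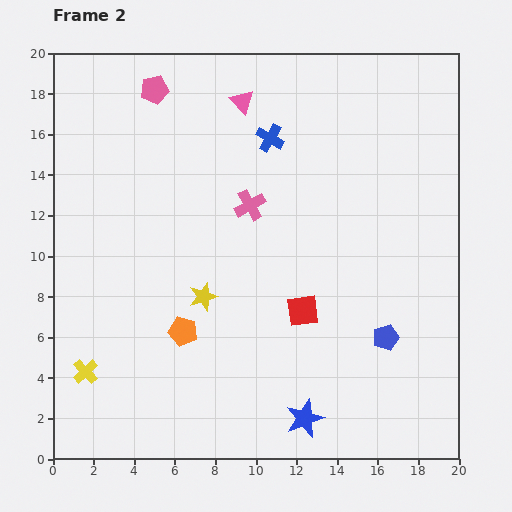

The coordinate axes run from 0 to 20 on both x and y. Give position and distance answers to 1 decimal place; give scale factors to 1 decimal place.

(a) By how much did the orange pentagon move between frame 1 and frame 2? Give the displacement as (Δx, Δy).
(-0.6, 0.5)

The orange pentagon was at (7.0, 5.8) in frame 1 and (6.4, 6.3) in frame 2.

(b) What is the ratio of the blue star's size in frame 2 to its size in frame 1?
1.5×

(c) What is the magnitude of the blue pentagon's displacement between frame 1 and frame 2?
1.1

The blue pentagon moved from (16.8, 7.0) to (16.4, 6.0), a distance of √(0.4² + 1.0²) ≈ 1.1.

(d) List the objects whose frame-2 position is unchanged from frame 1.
none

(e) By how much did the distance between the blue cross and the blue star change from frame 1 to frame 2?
-1.9

Distance in frame 1: 15.8. Distance in frame 2: 13.9.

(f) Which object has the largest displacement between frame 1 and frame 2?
the pink triangle

(moved 6.6; next 5.5)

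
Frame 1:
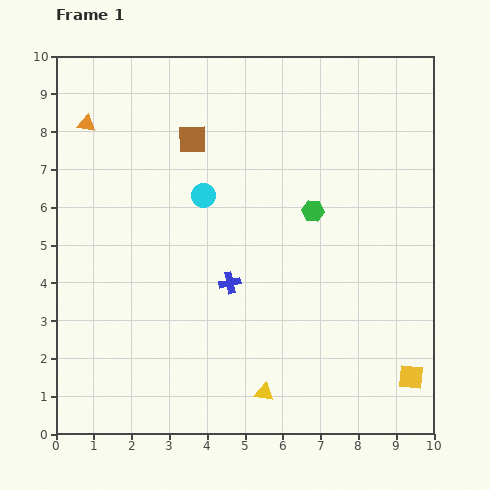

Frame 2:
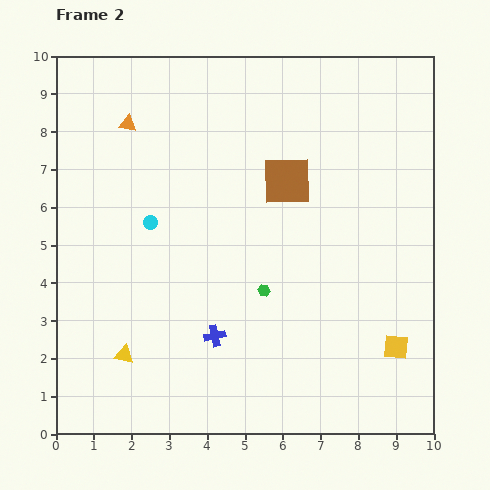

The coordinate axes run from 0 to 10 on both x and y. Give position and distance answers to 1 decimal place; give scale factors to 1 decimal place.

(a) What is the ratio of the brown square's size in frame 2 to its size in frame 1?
1.7×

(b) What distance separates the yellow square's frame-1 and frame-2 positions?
0.9

The yellow square moved from (9.4, 1.5) to (9.0, 2.3), a distance of √(0.4² + 0.8²) ≈ 0.9.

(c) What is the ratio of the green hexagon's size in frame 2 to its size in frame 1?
0.6×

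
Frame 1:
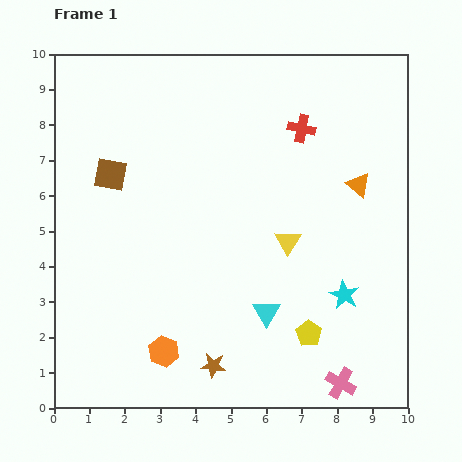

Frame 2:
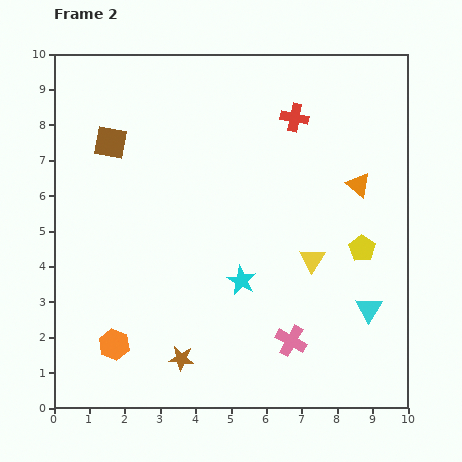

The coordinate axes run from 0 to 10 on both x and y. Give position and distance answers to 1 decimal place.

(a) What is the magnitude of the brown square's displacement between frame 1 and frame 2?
0.9

The brown square moved from (1.6, 6.6) to (1.6, 7.5), a distance of √(0.0² + 0.9²) ≈ 0.9.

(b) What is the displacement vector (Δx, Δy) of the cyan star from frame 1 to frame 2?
(-2.9, 0.4)

The cyan star was at (8.2, 3.2) in frame 1 and (5.3, 3.6) in frame 2.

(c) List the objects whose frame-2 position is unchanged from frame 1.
the orange triangle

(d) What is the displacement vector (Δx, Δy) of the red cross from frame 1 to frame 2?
(-0.2, 0.3)

The red cross was at (7.0, 7.9) in frame 1 and (6.8, 8.2) in frame 2.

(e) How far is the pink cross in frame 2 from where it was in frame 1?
1.8

The pink cross moved from (8.1, 0.7) to (6.7, 1.9), a distance of √(1.4² + 1.2²) ≈ 1.8.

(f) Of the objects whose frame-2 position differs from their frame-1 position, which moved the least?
the red cross

(moved 0.4)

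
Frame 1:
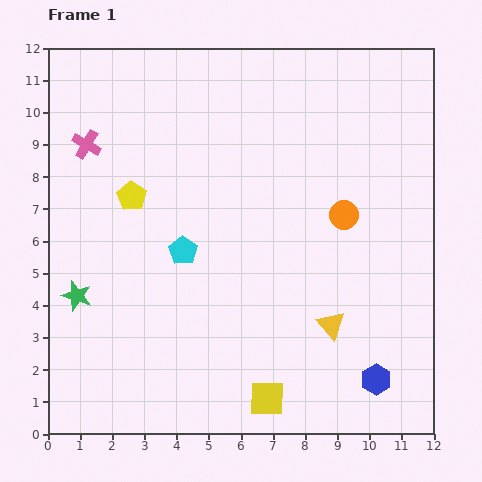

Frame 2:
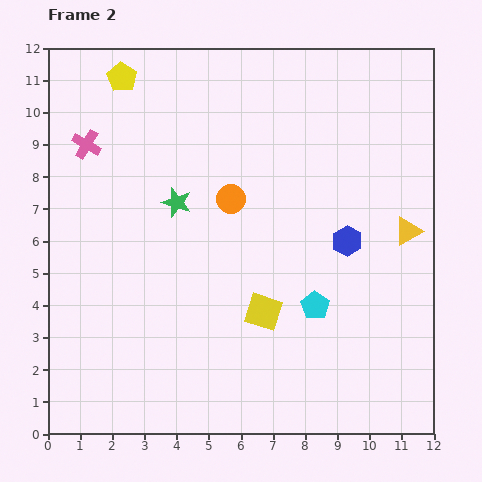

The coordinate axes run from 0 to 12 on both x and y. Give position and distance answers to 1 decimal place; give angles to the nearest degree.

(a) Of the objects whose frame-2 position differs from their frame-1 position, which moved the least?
the yellow square

(moved 2.7)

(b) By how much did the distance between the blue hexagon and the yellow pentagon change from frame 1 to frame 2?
-0.8

Distance in frame 1: 9.5. Distance in frame 2: 8.7.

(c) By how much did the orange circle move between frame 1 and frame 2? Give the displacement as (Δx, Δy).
(-3.5, 0.5)

The orange circle was at (9.2, 6.8) in frame 1 and (5.7, 7.3) in frame 2.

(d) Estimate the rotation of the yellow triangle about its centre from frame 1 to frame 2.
41° clockwise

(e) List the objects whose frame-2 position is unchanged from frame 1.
the pink cross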